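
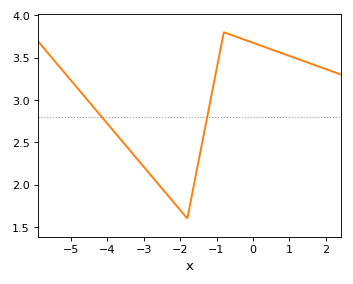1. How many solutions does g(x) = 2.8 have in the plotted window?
2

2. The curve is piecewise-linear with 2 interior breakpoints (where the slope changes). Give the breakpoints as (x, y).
(-1.8, 1.6); (-0.8, 3.8)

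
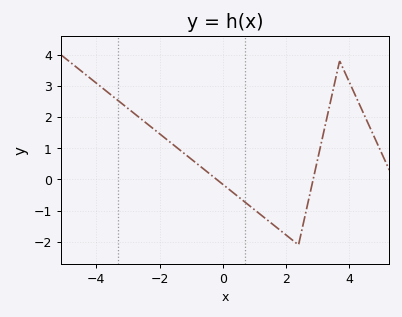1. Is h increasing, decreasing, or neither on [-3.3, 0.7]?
decreasing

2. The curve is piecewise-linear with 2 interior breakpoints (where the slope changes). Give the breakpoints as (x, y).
(2.4, -2.1); (3.7, 3.8)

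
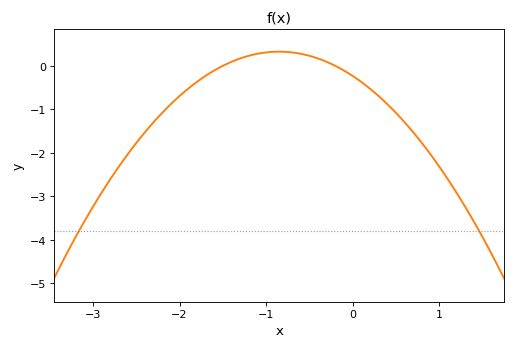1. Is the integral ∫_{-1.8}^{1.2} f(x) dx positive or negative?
negative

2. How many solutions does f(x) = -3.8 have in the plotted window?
2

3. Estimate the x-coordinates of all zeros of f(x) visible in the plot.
-1.5, -0.2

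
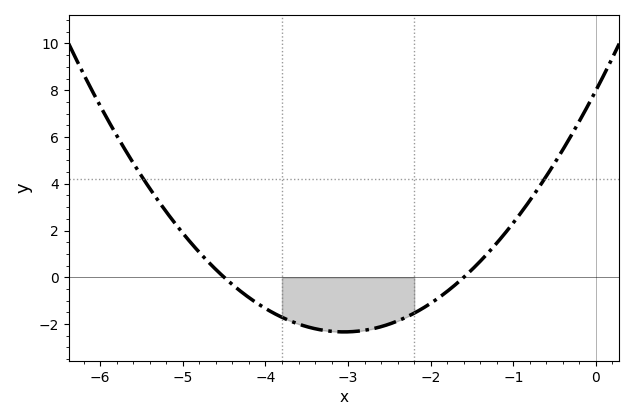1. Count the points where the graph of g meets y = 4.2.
2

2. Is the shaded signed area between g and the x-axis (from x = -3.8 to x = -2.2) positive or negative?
negative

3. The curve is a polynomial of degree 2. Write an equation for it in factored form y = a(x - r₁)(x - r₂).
y = 1.11(x + 4.5)(x + 1.6)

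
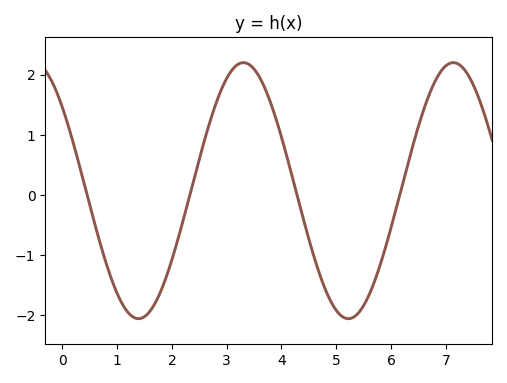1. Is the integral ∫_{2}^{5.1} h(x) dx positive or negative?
positive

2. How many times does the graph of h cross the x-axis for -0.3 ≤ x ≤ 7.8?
4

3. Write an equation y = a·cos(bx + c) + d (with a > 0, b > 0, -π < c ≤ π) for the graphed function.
y = 2.13cos(1.6x + 0.86) + 0.07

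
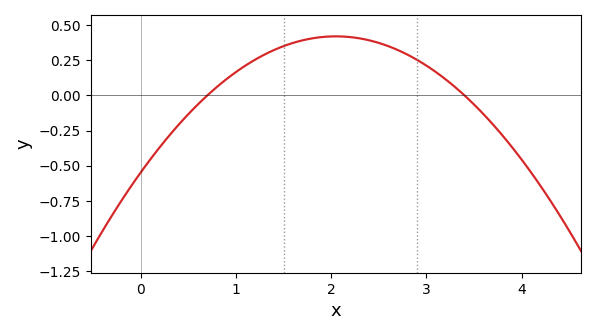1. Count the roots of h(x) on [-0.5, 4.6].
2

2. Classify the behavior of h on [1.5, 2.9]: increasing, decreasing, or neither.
neither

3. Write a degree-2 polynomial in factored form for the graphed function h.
y = -0.23(x - 0.7)(x - 3.4)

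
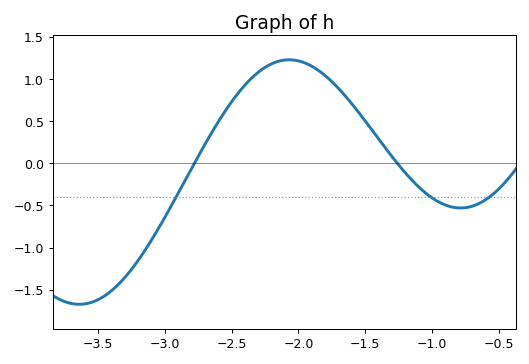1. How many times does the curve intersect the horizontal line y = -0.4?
3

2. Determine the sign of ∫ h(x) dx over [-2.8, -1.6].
positive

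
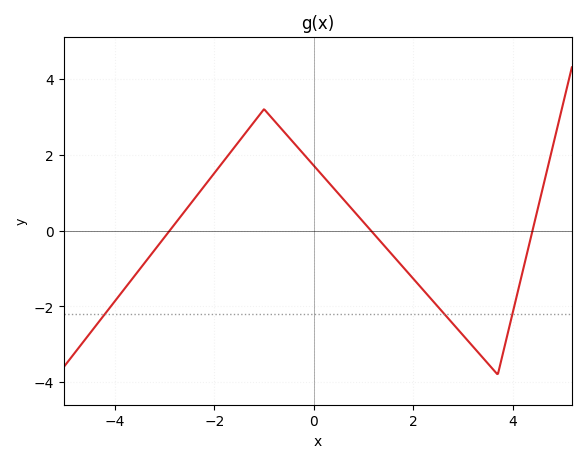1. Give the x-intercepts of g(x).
-2.8, 1.2, 4.4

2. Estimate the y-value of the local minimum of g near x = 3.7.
-3.8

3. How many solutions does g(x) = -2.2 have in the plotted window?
3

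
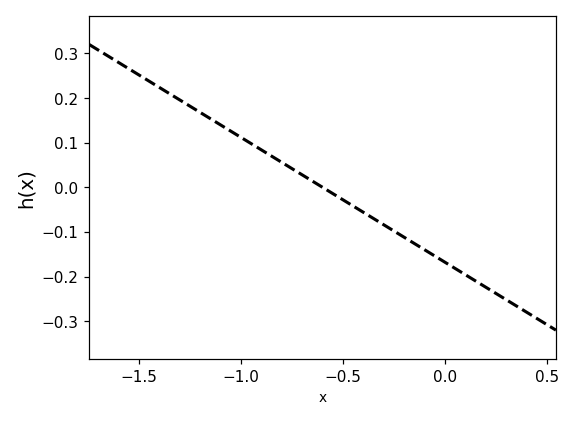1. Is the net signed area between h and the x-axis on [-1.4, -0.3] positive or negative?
positive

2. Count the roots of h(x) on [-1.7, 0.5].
1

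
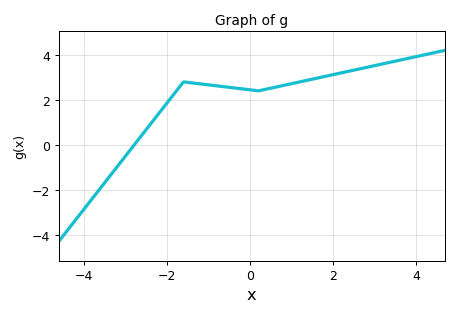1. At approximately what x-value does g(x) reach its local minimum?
0.2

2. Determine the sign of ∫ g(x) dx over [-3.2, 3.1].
positive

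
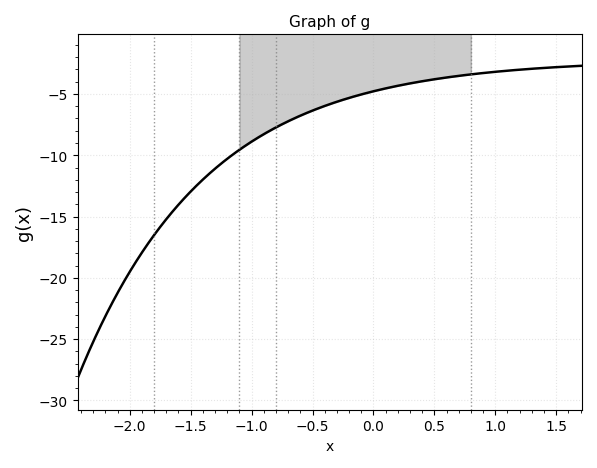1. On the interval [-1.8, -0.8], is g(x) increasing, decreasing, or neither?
increasing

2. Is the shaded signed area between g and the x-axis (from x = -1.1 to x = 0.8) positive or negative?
negative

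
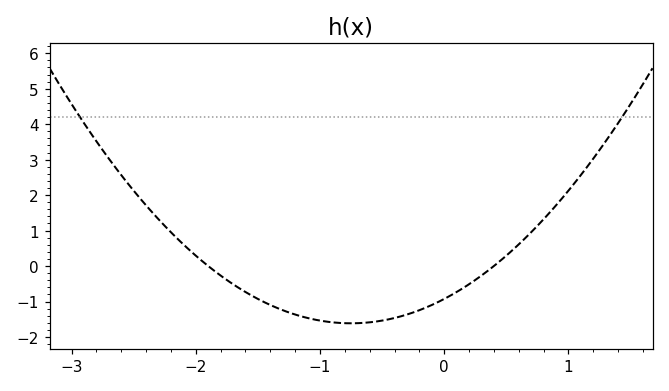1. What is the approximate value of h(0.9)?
1.71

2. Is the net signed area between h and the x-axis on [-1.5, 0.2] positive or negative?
negative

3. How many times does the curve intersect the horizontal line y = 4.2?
2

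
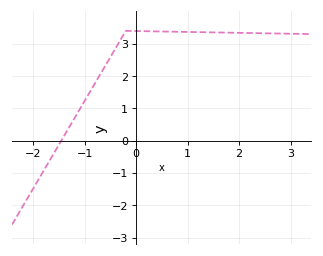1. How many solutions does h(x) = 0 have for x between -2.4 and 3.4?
1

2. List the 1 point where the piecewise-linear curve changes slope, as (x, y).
(-0.2, 3.4)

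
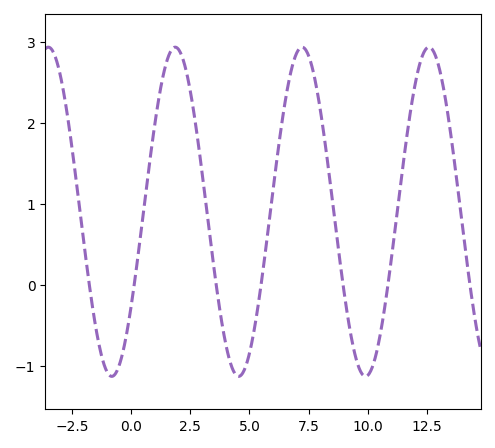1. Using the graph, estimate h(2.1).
2.8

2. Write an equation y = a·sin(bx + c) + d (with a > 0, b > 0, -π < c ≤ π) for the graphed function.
y = 2.03sin(1.2x - 0.6) + 0.9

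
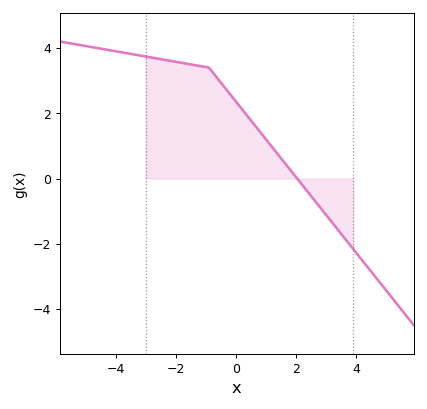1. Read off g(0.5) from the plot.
1.8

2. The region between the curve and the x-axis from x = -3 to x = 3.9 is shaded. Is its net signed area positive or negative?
positive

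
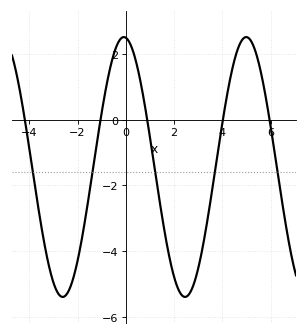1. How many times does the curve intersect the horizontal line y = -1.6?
5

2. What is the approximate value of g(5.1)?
2.47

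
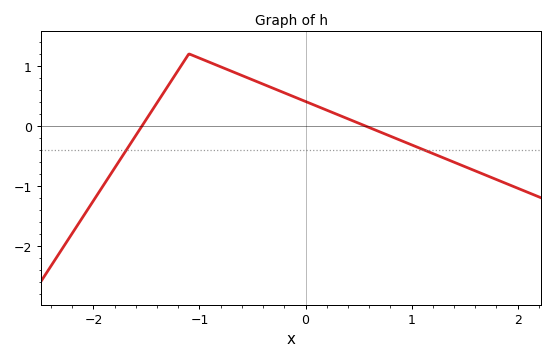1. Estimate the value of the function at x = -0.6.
0.8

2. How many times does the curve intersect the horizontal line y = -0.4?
2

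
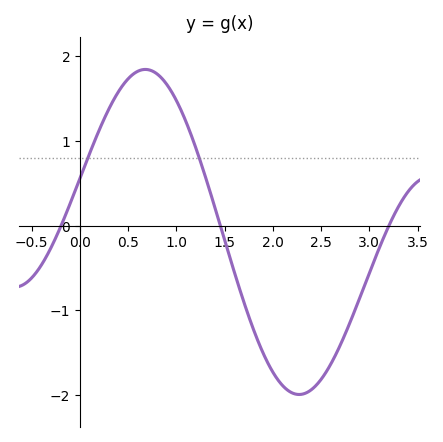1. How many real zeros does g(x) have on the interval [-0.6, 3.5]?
3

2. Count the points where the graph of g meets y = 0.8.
2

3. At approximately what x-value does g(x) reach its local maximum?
0.678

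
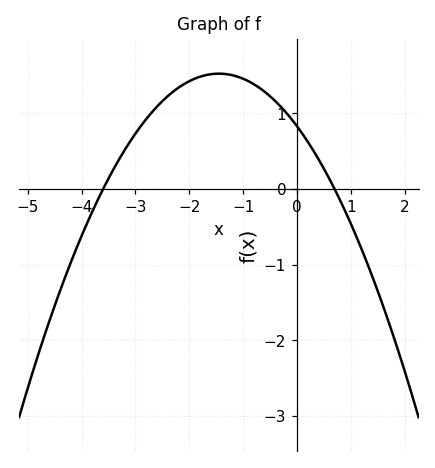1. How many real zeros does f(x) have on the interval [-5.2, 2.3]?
2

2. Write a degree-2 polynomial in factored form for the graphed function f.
y = -0.33(x + 3.6)(x - 0.7)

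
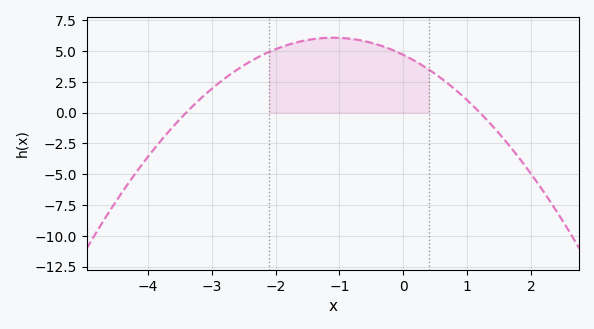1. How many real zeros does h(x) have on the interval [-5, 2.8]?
2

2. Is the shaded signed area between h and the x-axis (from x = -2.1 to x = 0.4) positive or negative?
positive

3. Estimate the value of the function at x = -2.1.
5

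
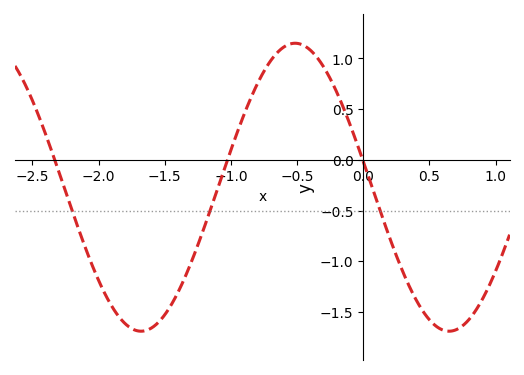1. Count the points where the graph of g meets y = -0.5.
3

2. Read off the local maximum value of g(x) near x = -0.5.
1.15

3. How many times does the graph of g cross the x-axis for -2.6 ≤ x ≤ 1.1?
3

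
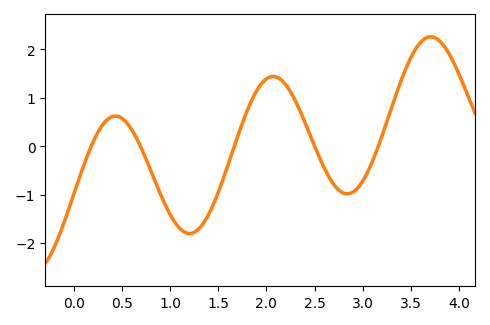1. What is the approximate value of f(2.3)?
0.9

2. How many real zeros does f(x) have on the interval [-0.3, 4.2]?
5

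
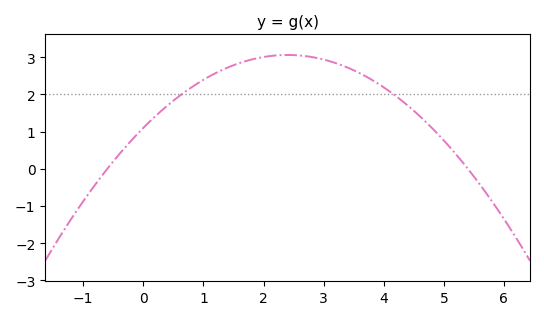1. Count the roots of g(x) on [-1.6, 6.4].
2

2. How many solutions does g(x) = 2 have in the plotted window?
2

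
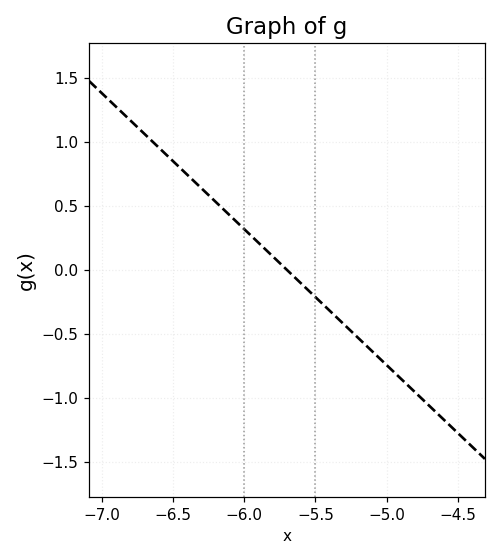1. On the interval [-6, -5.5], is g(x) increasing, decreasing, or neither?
decreasing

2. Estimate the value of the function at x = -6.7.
1.06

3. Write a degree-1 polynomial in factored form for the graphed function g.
y = -1.06(x + 5.7)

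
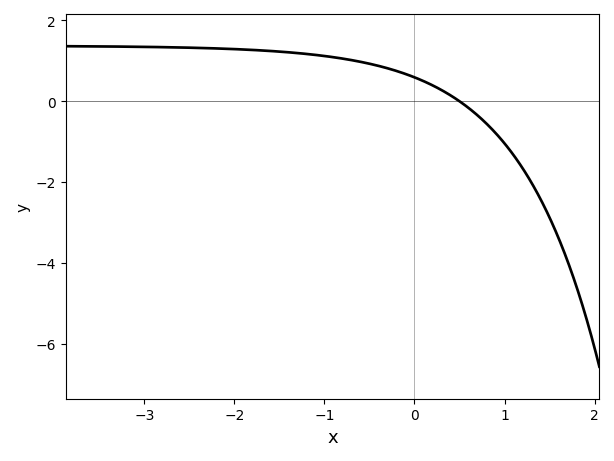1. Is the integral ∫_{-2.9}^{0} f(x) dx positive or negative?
positive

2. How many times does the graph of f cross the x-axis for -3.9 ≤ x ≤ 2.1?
1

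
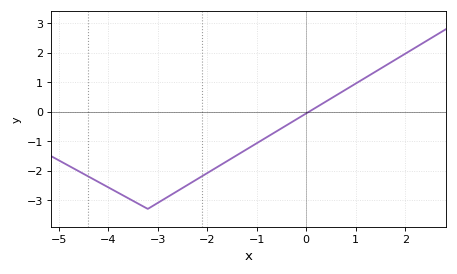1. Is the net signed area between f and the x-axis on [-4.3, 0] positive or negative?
negative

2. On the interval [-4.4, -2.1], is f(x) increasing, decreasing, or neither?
neither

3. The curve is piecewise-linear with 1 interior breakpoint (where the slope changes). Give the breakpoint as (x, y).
(-3.2, -3.3)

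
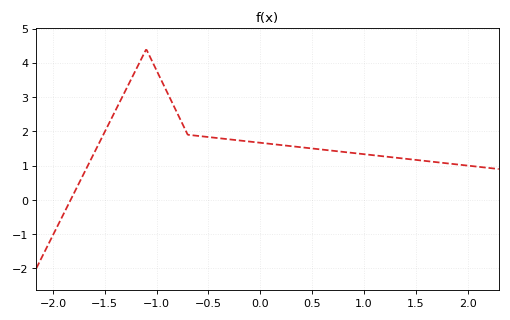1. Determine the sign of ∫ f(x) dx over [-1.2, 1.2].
positive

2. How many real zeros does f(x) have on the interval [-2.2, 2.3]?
1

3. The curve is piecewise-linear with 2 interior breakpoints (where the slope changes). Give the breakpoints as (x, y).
(-1.1, 4.4); (-0.7, 1.9)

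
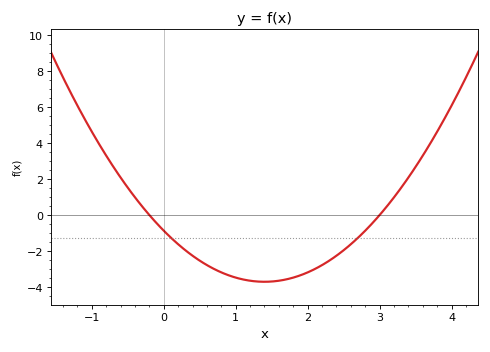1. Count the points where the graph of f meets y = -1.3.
2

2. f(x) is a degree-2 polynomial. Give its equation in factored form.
y = 1.45(x + 0.2)(x - 3)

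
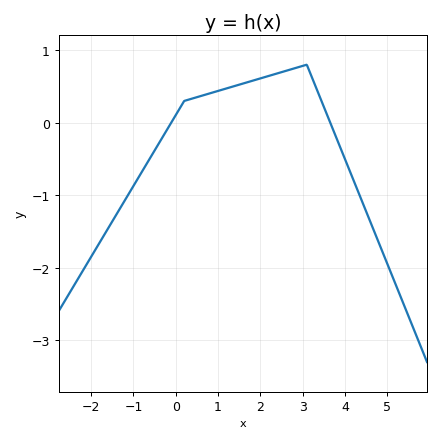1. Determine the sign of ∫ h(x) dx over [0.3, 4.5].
positive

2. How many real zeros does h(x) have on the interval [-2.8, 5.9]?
2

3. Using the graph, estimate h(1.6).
0.5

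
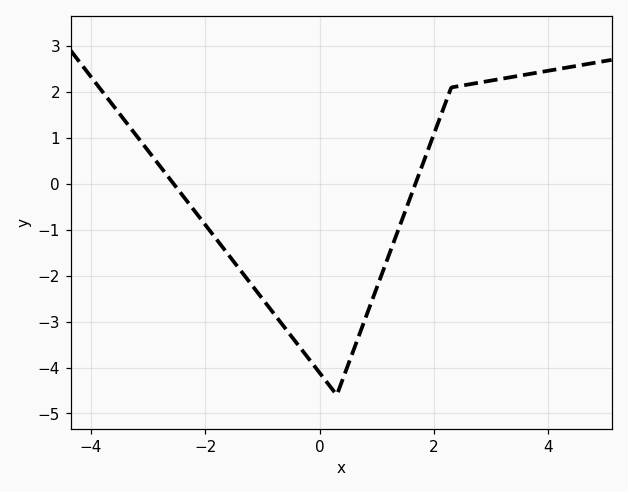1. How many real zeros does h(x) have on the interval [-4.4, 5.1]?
2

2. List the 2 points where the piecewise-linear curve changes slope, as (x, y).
(0.3, -4.6); (2.3, 2.1)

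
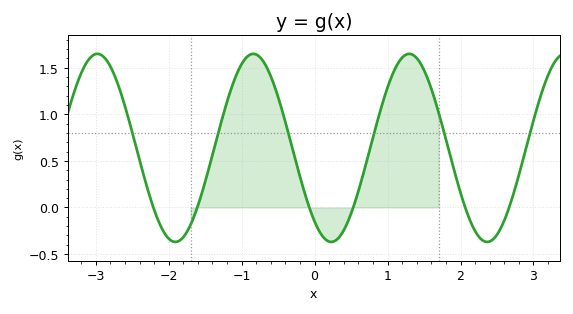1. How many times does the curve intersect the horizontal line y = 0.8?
6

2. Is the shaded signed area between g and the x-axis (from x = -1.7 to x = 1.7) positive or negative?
positive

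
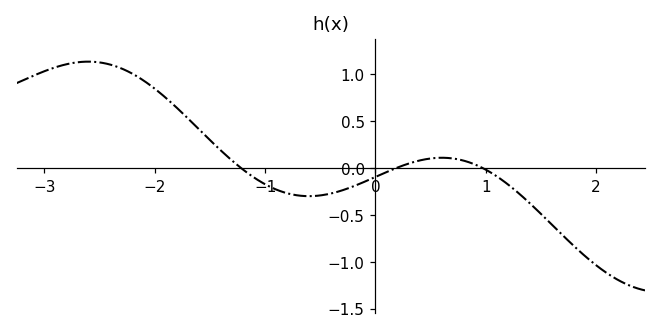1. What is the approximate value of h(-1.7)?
0.529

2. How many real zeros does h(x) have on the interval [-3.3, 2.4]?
3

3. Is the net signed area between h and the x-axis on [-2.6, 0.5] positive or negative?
positive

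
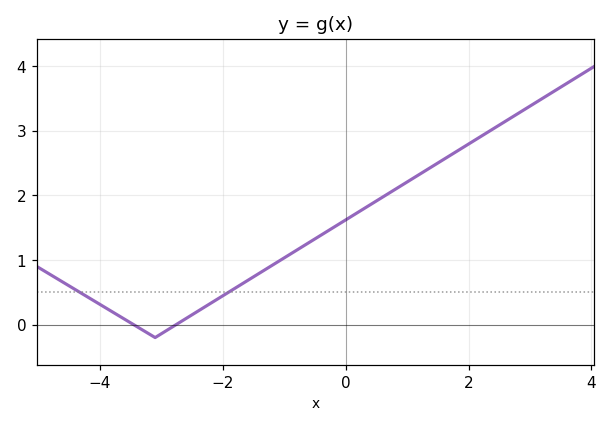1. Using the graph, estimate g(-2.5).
0.2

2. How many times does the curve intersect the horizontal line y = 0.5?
2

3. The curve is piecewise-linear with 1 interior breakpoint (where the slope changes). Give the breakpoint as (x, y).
(-3.1, -0.2)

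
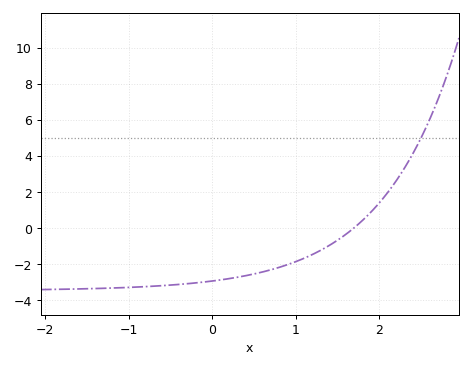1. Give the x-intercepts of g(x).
1.7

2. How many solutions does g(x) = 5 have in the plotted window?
1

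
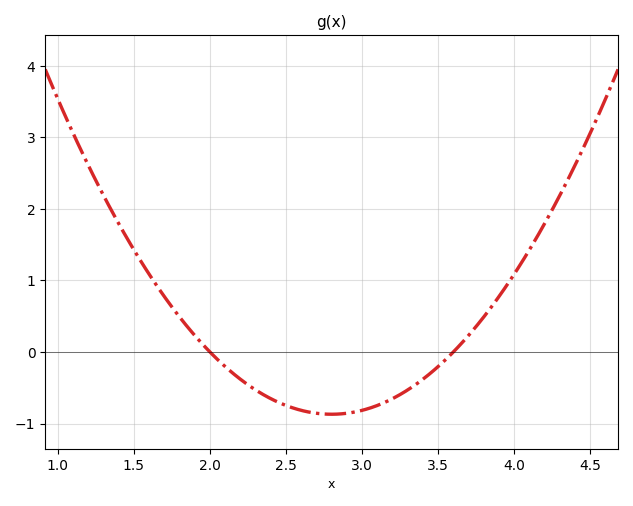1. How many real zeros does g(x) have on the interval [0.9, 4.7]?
2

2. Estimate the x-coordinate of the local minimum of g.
2.8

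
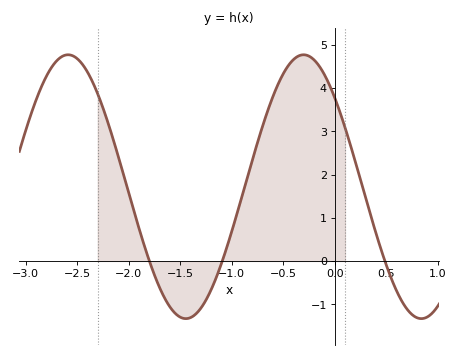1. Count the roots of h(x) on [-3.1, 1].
3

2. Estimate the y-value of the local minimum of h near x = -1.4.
-1.3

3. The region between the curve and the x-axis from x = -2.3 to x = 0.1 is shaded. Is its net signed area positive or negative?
positive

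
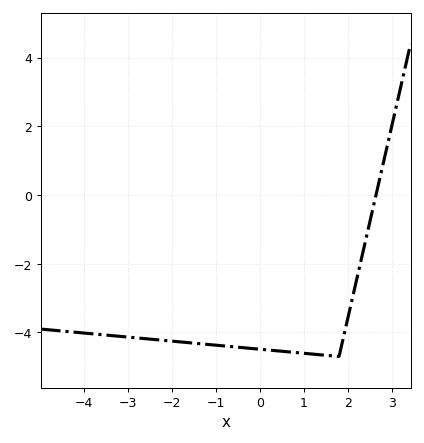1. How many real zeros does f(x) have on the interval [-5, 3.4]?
1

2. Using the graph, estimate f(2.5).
-0.8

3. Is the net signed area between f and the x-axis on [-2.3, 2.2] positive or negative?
negative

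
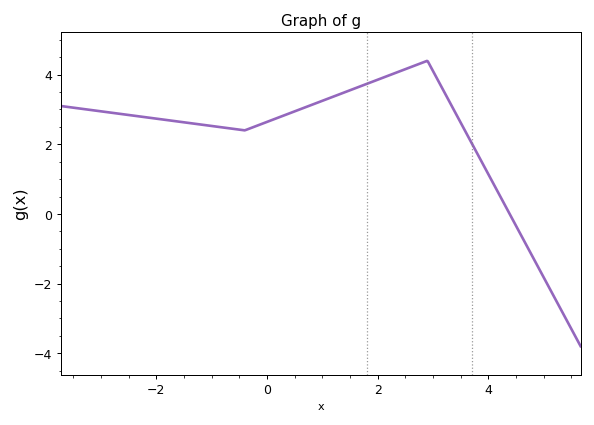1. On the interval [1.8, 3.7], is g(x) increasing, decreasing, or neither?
neither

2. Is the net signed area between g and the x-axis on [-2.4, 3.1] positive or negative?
positive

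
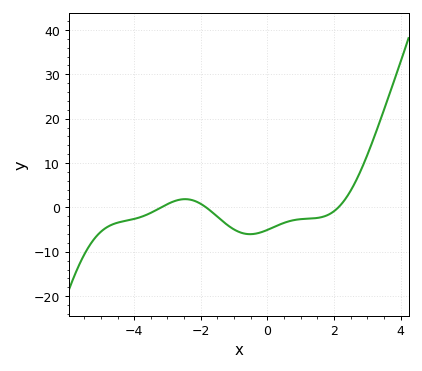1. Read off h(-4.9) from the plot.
-4.86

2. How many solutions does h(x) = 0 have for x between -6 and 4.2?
3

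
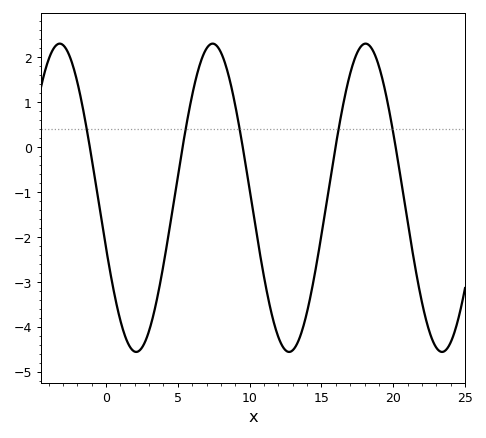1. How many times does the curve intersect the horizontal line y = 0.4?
5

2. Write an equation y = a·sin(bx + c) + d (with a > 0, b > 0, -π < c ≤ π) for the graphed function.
y = 3.43sin(0.59x - 2.81) - 1.13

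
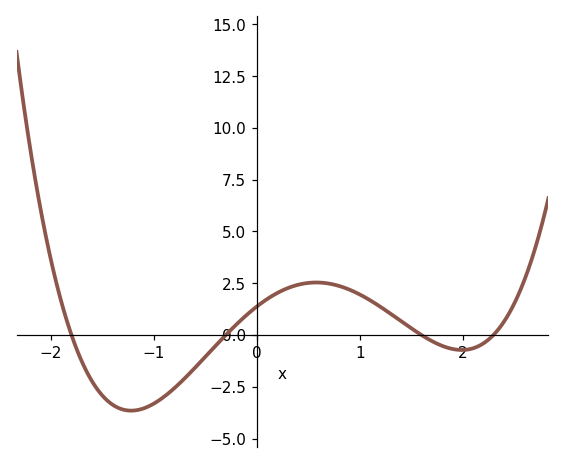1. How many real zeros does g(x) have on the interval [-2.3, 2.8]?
4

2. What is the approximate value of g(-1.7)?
-1.28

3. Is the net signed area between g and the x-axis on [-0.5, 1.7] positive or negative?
positive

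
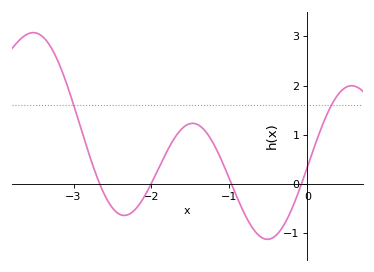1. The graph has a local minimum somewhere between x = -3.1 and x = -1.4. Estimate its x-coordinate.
-2.35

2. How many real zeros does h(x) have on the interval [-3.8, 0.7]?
4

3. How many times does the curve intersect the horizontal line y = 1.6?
2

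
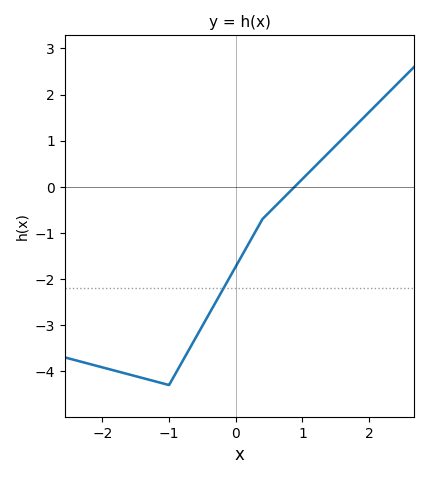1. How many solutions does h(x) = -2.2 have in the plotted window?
1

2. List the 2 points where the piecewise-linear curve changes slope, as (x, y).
(-1, -4.3); (0.4, -0.7)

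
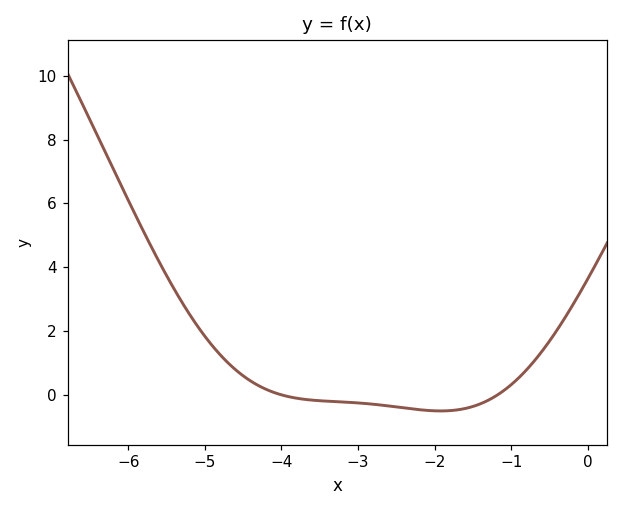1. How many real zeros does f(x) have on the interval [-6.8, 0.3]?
2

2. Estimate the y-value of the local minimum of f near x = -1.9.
-0.6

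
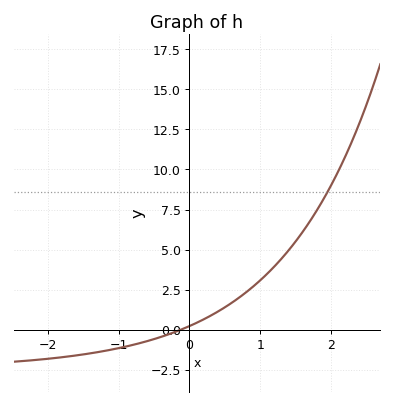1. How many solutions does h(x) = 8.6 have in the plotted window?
1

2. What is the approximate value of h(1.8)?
7.47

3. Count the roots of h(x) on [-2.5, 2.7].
1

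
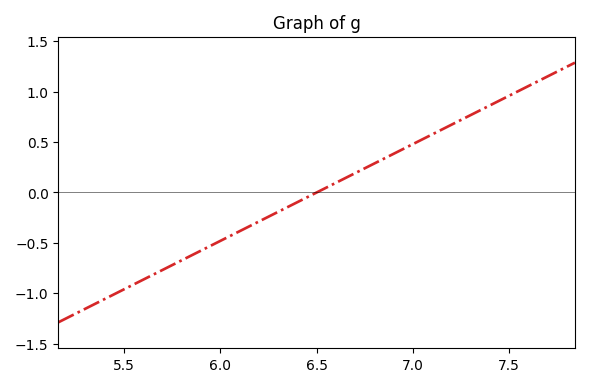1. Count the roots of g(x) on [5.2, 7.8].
1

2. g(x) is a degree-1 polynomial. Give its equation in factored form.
y = 0.96(x - 6.5)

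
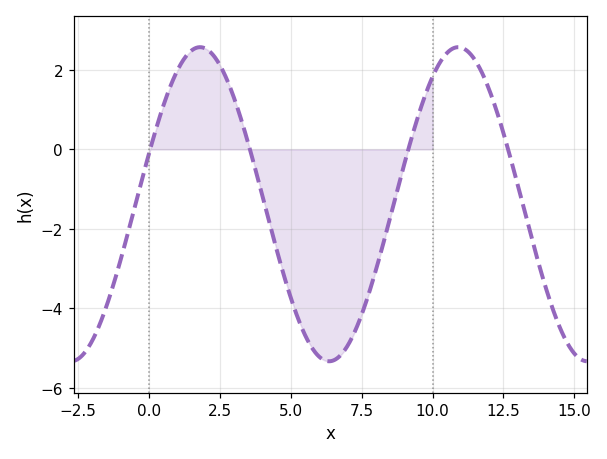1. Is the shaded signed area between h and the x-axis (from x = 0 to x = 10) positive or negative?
negative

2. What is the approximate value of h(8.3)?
-2.2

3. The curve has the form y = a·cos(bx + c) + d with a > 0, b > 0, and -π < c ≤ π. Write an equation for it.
y = 3.95cos(0.69x - 1.2) - 1.38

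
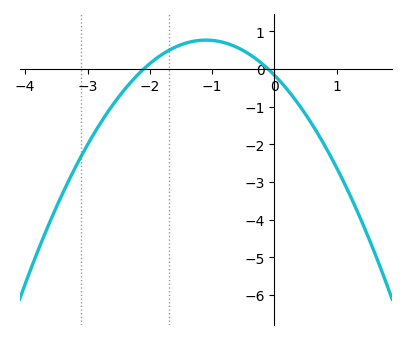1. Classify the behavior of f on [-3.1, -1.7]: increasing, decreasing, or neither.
increasing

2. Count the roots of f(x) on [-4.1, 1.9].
2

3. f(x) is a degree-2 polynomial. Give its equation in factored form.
y = -0.77(x + 2.1)(x + 0.1)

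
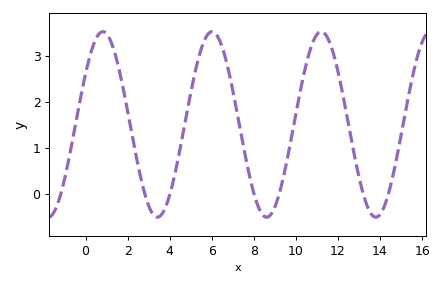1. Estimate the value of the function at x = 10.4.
2.6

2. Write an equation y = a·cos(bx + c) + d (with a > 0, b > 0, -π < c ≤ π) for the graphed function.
y = 2.02cos(1.2x - 0.99) + 1.51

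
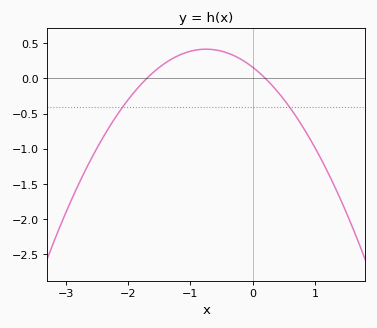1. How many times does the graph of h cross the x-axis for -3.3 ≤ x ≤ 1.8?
2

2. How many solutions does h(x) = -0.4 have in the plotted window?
2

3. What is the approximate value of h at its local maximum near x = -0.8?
0.4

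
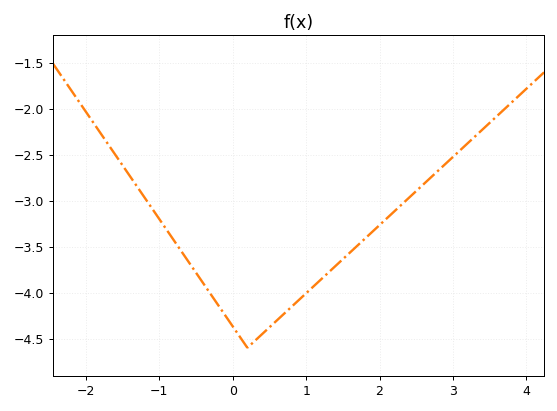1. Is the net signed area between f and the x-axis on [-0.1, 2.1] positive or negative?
negative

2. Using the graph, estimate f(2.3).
-3.05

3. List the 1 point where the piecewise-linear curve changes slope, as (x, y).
(0.2, -4.6)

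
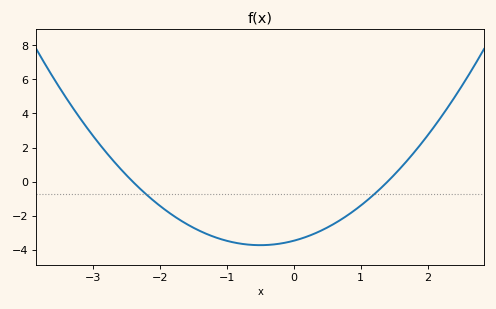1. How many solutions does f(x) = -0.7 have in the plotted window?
2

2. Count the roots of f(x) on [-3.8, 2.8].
2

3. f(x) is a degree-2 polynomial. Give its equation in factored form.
y = 1.03(x + 2.4)(x - 1.4)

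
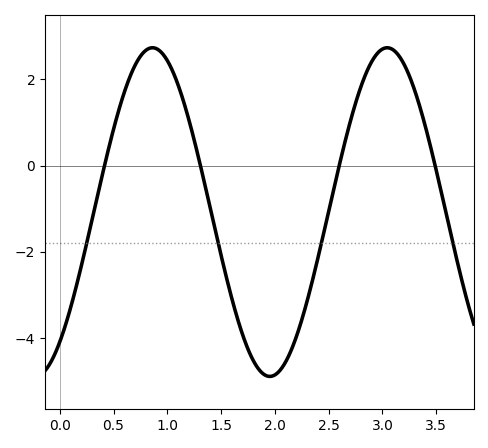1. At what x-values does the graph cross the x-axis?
0.416, 1.31, 2.6, 3.49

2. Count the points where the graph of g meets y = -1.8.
4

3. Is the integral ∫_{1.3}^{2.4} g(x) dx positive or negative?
negative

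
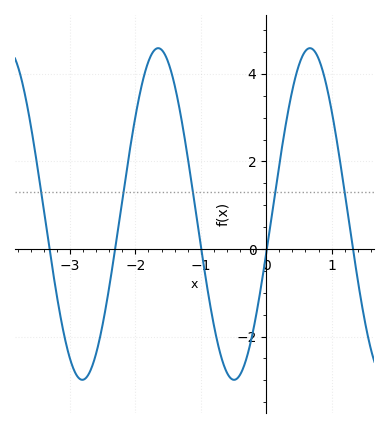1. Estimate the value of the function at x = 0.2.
2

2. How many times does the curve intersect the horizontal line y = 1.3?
5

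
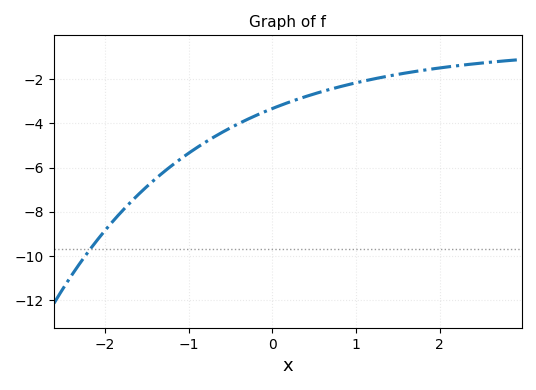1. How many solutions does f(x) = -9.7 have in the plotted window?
1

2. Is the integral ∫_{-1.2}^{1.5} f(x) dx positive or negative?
negative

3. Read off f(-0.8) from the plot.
-4.8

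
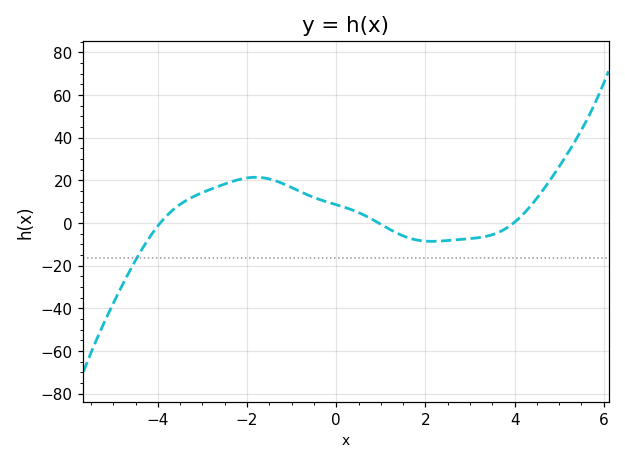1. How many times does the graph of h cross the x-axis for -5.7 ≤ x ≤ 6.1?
3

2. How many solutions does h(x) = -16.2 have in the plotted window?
1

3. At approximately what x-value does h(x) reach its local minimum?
2.14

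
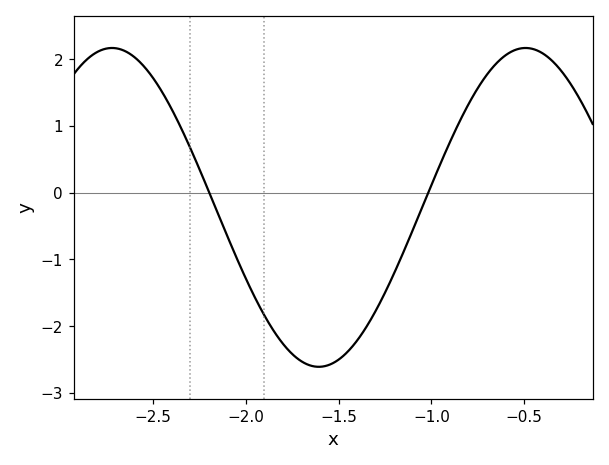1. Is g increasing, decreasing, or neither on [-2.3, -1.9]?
decreasing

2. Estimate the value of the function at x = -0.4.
2.1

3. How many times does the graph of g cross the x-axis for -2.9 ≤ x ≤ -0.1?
2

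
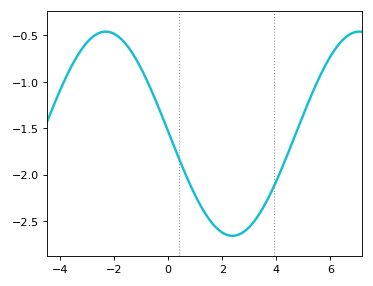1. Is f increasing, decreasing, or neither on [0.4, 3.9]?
neither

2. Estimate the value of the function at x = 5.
-1.35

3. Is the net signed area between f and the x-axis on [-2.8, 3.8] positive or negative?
negative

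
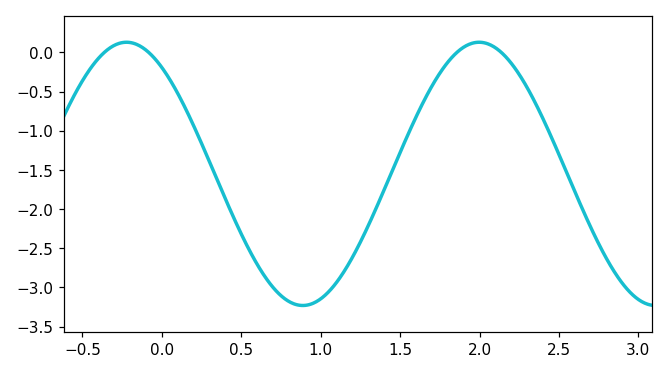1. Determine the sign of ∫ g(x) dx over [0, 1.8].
negative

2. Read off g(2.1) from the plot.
0.05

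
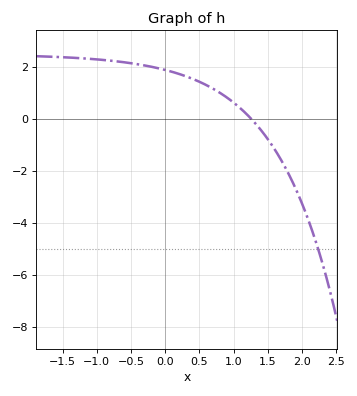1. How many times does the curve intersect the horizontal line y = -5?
1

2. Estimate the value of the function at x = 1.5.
-0.798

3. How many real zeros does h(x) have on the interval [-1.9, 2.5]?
1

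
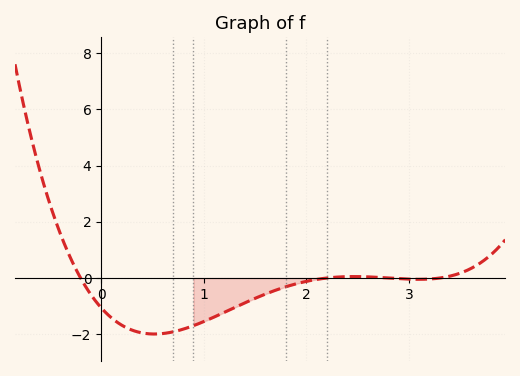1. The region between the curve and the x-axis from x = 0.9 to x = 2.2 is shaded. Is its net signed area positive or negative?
negative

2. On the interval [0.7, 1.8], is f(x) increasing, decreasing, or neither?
increasing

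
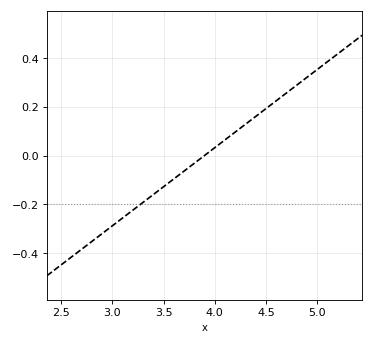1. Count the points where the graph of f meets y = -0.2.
1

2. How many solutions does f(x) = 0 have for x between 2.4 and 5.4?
1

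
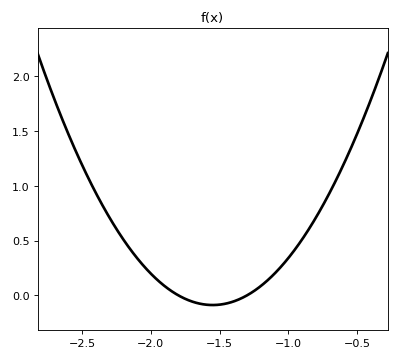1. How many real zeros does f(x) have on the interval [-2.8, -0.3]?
2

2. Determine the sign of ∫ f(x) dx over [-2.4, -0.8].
positive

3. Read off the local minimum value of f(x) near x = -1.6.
-0.089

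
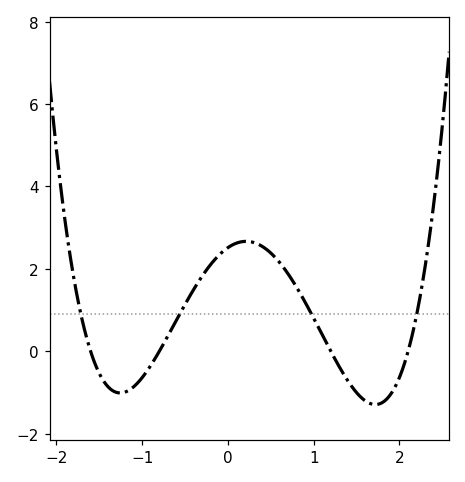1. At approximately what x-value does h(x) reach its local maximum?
0.2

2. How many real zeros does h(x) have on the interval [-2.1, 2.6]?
4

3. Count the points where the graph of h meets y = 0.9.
4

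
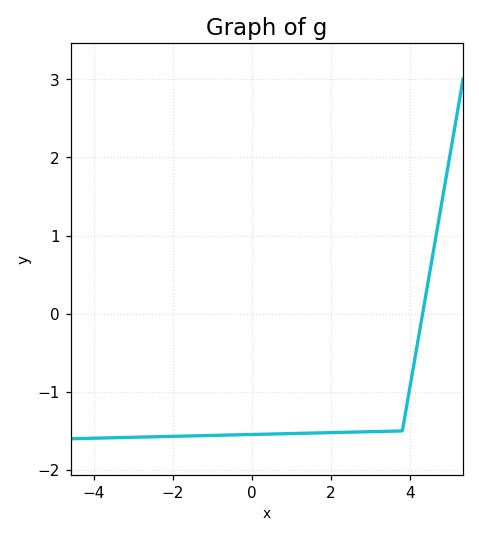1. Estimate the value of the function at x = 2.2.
-1.52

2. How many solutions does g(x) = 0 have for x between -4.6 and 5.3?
1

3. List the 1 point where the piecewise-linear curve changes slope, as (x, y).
(3.8, -1.5)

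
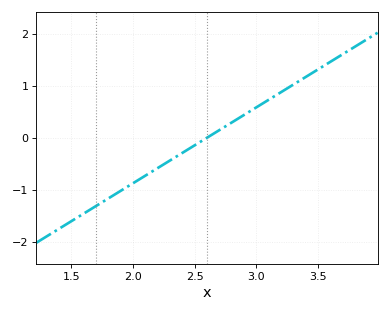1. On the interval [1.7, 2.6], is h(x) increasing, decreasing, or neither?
increasing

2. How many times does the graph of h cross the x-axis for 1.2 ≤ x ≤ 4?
1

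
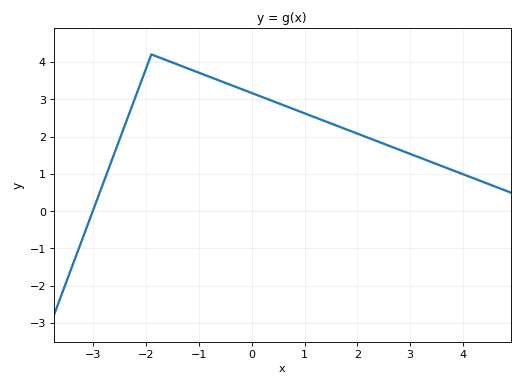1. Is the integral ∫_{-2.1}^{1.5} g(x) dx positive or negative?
positive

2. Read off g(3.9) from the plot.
1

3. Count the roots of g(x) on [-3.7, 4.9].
1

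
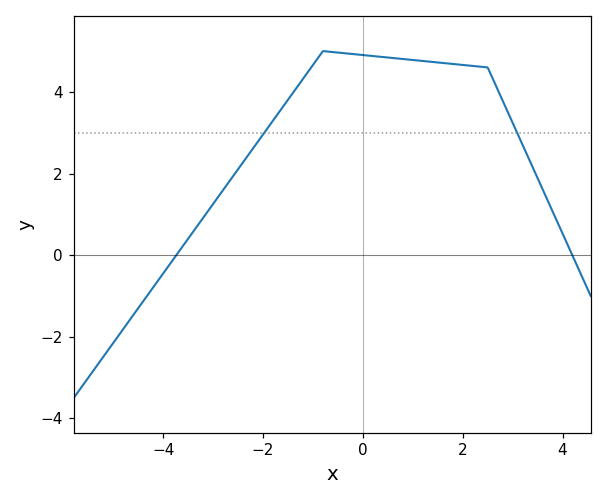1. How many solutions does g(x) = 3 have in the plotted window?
2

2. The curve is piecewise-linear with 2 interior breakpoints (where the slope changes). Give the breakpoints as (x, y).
(-0.8, 5); (2.5, 4.6)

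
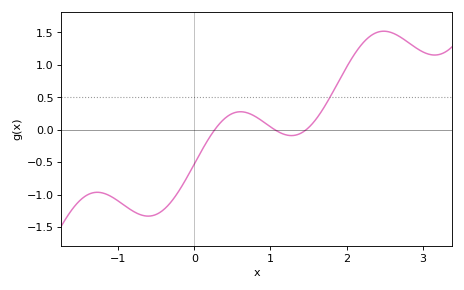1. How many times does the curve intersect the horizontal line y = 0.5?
1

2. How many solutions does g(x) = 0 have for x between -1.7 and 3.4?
3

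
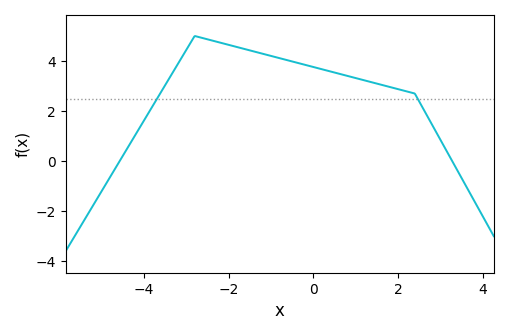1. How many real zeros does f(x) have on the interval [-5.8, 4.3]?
2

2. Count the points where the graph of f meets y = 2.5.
2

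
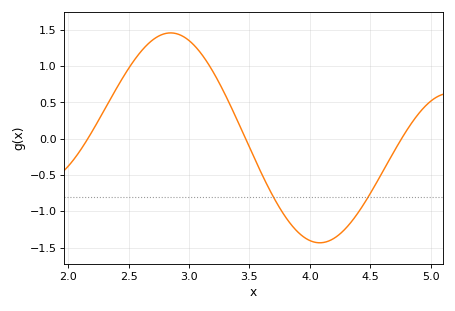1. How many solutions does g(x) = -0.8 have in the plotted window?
2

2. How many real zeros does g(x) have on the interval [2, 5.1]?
3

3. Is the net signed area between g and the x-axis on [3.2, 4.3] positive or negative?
negative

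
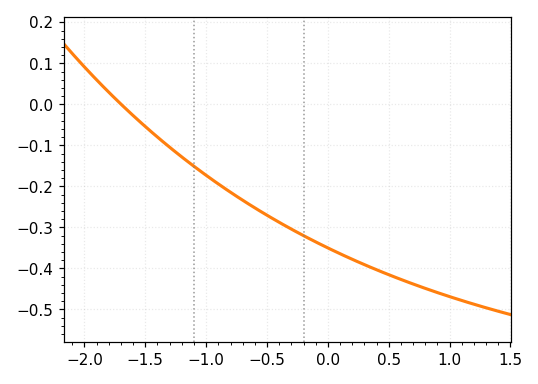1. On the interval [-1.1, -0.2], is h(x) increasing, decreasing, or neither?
decreasing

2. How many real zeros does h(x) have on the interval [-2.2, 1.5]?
1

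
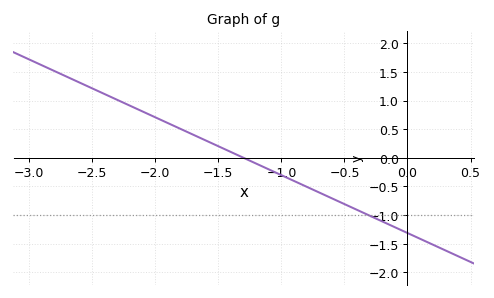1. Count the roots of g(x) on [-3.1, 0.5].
1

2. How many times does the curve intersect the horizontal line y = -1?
1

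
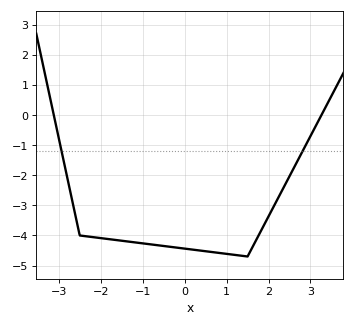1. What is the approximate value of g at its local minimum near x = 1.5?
-4.7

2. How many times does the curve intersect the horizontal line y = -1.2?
2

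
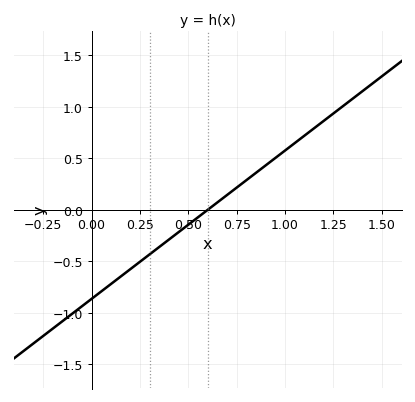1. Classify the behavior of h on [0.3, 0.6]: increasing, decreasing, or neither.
increasing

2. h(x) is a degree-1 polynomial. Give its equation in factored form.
y = 1.44(x - 0.6)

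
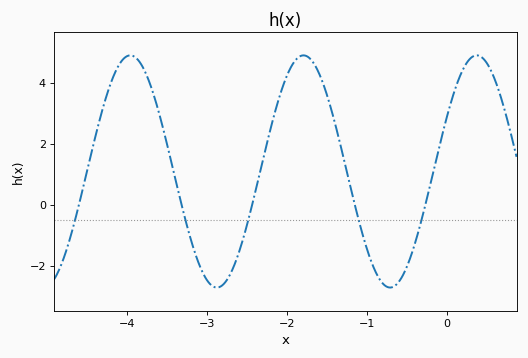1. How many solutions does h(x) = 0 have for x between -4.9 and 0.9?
5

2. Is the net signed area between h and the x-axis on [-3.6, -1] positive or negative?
positive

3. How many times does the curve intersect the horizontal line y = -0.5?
5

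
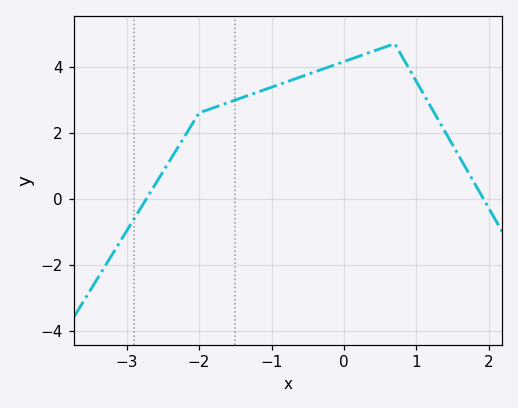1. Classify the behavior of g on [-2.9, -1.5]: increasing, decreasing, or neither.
increasing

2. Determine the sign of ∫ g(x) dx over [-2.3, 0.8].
positive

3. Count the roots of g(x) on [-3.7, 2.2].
2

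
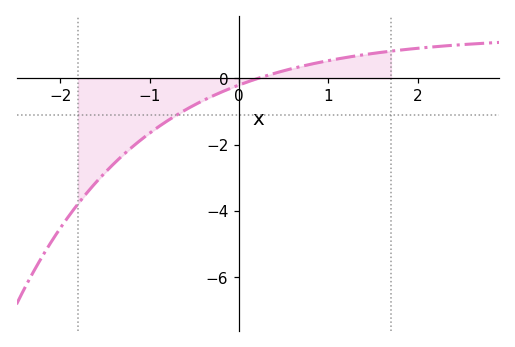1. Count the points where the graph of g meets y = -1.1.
1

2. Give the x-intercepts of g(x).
0.212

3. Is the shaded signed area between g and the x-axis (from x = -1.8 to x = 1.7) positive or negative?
negative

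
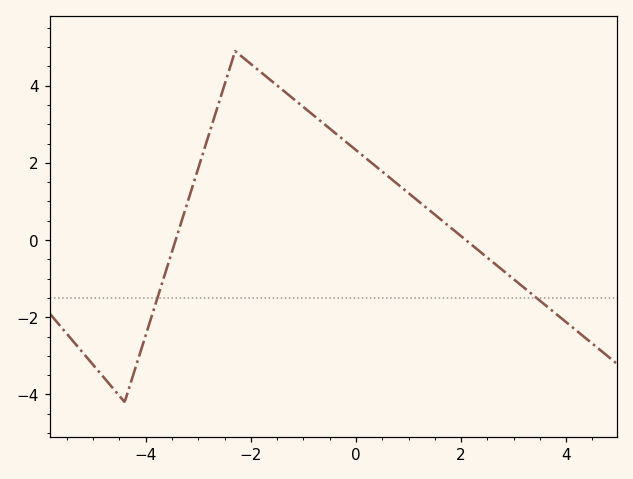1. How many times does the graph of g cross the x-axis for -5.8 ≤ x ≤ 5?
2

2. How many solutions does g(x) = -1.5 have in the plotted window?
2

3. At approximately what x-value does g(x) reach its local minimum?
-4.4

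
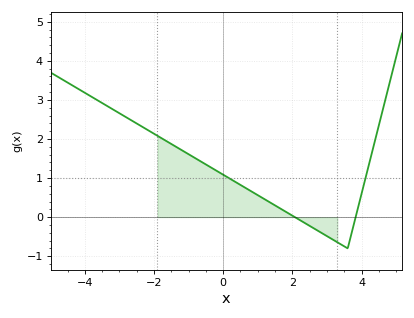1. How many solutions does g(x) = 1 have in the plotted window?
2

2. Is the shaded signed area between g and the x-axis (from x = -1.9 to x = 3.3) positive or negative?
positive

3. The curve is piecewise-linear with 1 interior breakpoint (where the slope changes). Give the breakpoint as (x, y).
(3.6, -0.8)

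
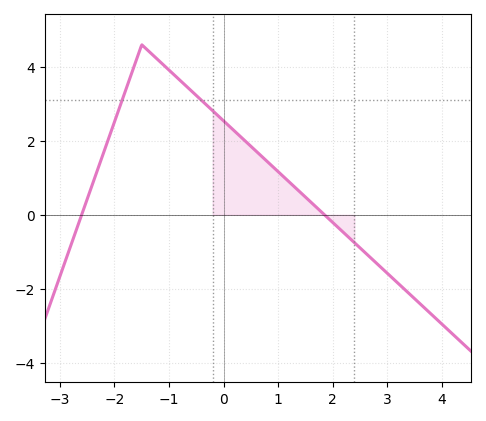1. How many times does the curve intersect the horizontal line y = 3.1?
2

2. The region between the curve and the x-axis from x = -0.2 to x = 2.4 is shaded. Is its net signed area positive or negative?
positive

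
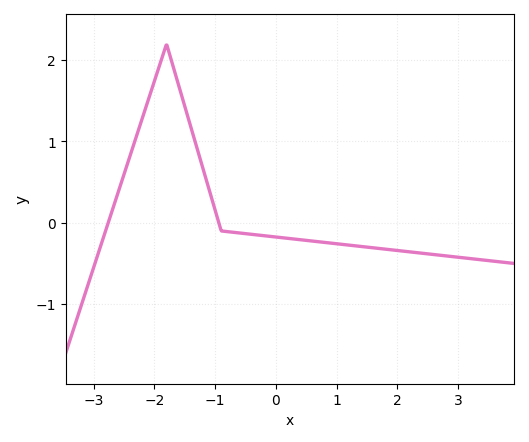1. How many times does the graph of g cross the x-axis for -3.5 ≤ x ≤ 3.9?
2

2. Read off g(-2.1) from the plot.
1.5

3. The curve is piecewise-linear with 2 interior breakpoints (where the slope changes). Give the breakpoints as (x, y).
(-1.8, 2.2); (-0.9, -0.1)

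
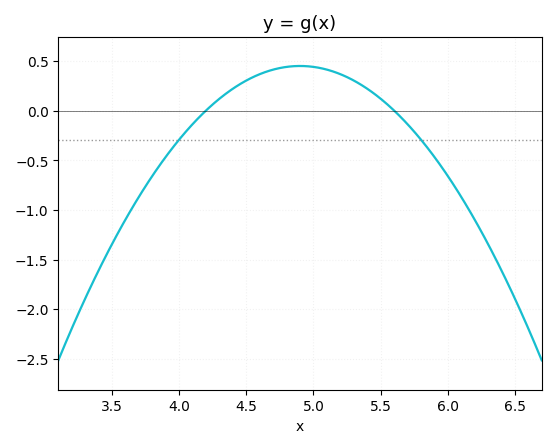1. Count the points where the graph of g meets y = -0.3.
2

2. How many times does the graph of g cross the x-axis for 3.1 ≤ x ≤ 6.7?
2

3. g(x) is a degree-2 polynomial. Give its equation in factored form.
y = -0.92(x - 4.2)(x - 5.6)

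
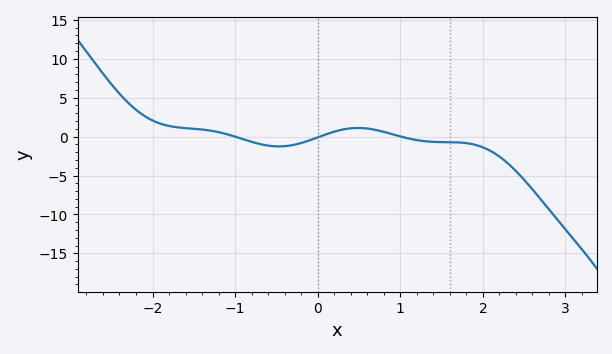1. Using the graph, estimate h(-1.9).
1.5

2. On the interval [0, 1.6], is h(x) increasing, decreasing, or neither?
neither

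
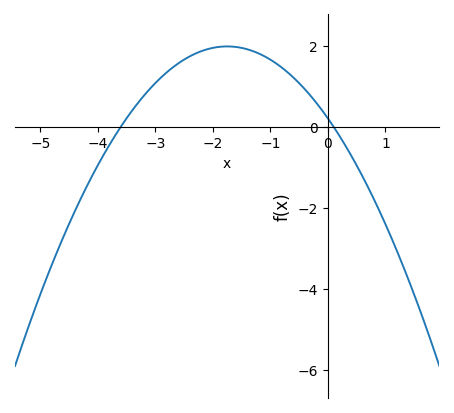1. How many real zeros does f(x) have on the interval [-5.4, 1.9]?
2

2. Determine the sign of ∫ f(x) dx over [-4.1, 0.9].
positive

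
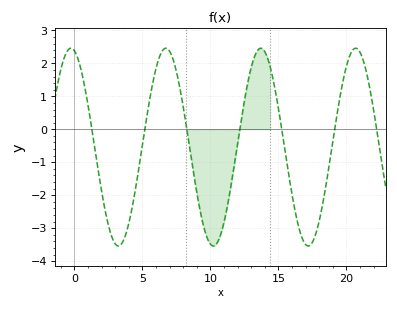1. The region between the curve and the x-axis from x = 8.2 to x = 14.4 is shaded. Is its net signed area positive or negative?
negative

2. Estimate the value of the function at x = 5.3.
0.3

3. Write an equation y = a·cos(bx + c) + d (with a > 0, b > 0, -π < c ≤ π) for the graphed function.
y = 3cos(0.9x + 0.23) - 0.54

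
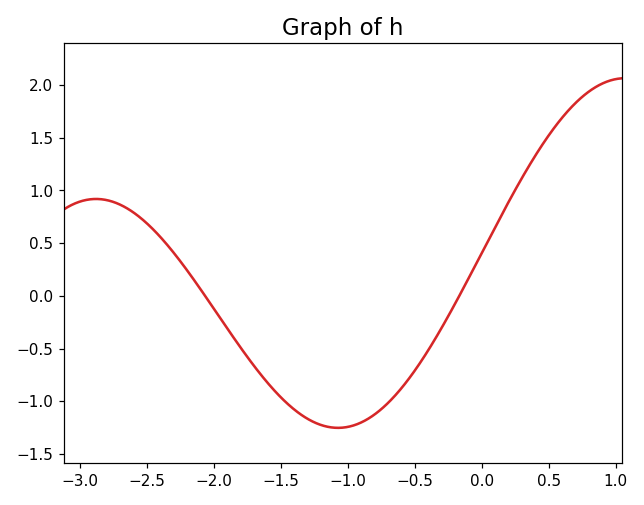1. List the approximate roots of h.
-2.1, -0.2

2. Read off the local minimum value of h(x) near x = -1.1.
-1.25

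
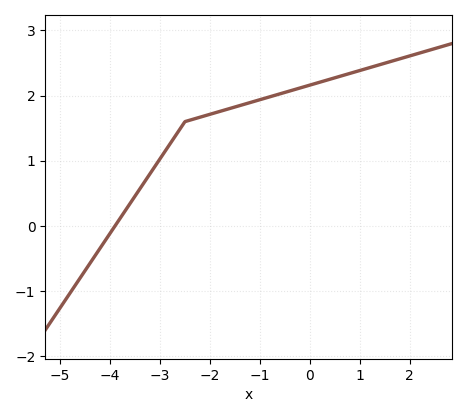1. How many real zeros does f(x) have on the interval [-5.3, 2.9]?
1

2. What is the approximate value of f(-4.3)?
-0.458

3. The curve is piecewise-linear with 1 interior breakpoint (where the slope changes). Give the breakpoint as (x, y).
(-2.5, 1.6)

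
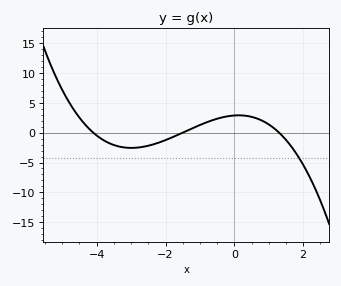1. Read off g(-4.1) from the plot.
0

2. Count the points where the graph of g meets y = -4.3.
1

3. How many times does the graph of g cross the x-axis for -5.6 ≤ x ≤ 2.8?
3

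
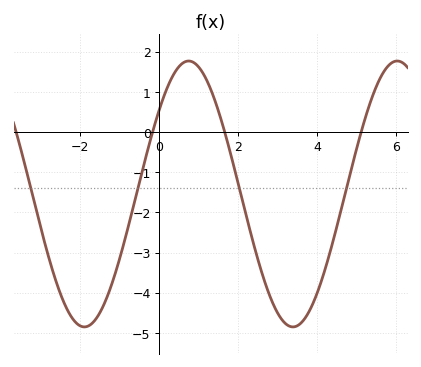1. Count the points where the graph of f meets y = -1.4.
4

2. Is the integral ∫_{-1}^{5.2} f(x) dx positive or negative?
negative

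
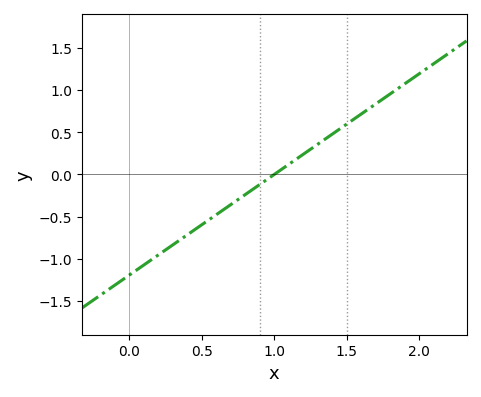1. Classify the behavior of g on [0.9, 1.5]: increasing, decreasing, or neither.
increasing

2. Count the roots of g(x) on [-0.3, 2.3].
1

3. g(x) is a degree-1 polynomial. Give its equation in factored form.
y = 1.19(x - 1)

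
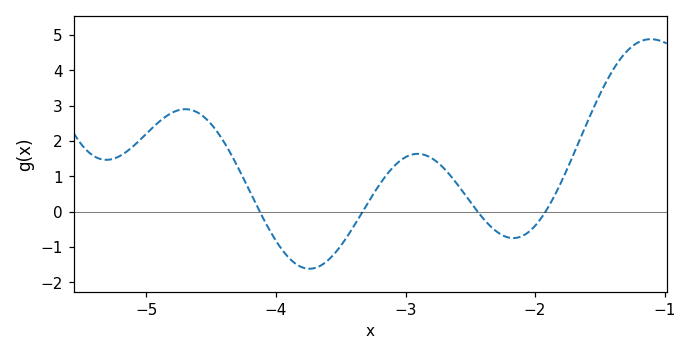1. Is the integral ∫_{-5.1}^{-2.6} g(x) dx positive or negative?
positive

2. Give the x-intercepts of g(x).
-4.13, -3.33, -2.44, -1.92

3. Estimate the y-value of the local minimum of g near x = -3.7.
-1.61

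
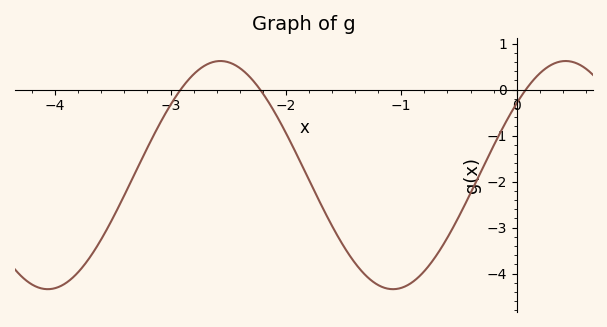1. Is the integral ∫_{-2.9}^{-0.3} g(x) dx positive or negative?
negative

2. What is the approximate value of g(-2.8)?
0.331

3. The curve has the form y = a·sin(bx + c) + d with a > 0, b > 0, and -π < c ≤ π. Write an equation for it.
y = 2.48sin(2.1x + 0.68) - 1.86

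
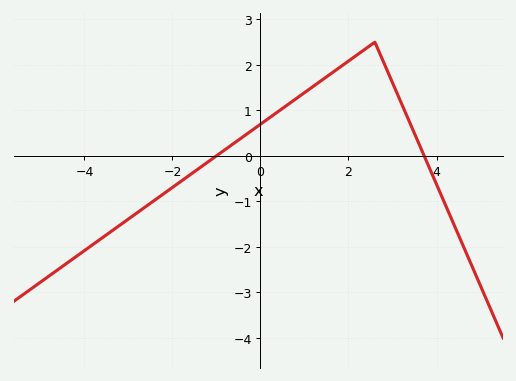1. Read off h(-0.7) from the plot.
0.2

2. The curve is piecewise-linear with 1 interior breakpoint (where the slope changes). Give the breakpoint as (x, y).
(2.6, 2.5)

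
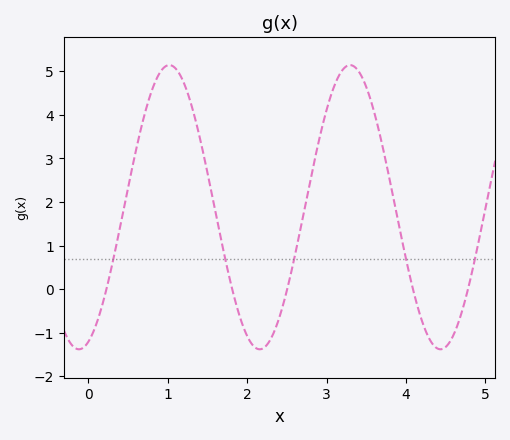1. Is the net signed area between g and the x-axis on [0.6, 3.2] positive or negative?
positive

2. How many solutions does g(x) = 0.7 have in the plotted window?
5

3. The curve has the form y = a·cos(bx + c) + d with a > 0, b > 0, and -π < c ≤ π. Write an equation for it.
y = 3.26cos(2.8x - 2.8) + 1.88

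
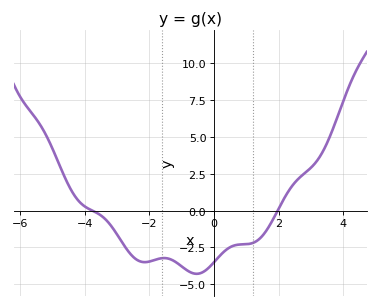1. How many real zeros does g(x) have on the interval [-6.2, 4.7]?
2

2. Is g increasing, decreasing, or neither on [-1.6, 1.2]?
neither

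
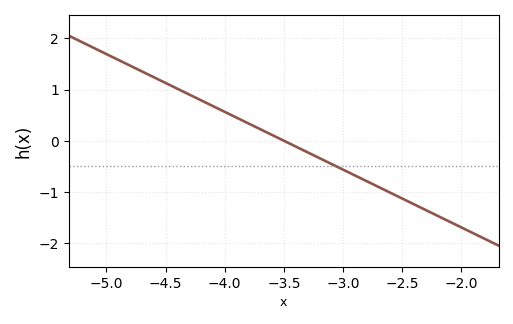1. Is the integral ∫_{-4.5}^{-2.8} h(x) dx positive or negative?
positive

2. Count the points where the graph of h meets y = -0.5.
1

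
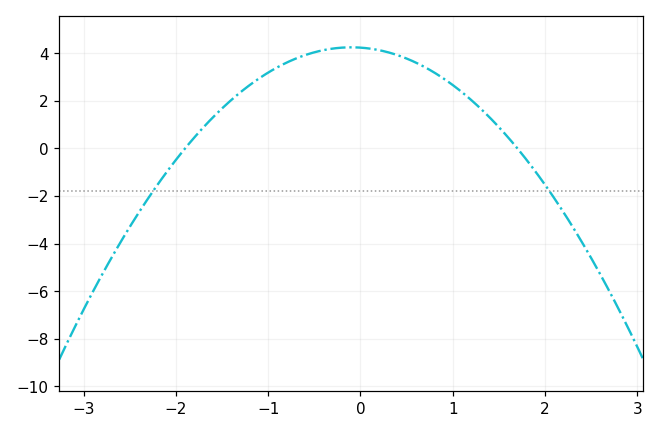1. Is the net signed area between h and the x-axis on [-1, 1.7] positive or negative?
positive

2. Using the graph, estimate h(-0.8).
3.6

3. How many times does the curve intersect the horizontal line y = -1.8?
2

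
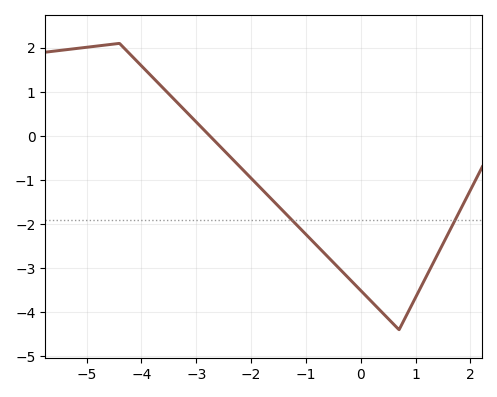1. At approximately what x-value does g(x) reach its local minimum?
0.6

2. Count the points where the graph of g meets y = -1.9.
2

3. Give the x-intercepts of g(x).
-2.8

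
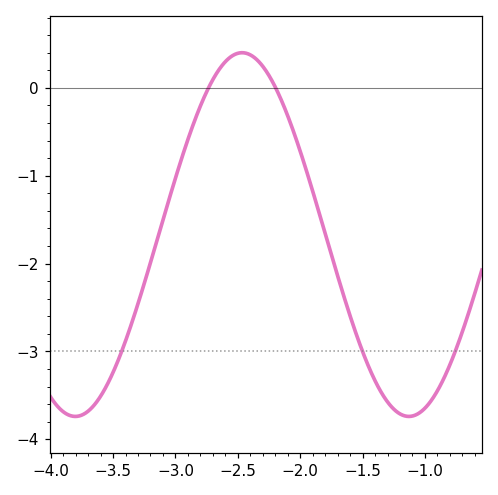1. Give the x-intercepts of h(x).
-2.75, -2.2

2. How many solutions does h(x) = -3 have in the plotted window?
3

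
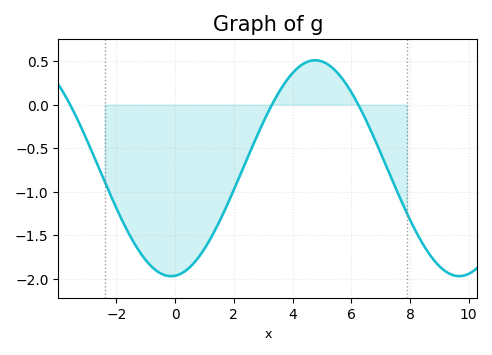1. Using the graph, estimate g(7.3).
-0.791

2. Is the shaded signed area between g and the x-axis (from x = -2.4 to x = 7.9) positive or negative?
negative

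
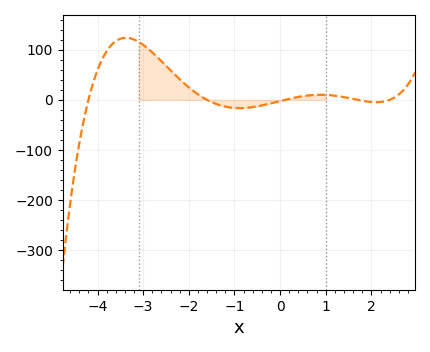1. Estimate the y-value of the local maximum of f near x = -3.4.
124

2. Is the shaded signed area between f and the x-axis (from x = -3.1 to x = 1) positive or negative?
positive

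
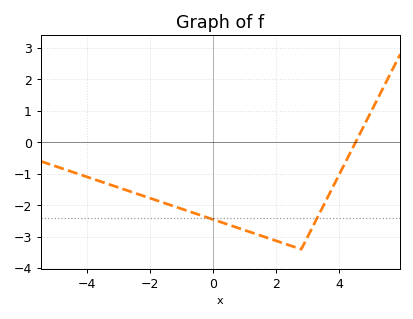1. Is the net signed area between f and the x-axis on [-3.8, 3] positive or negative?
negative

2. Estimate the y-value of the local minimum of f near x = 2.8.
-3.4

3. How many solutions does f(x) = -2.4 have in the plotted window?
2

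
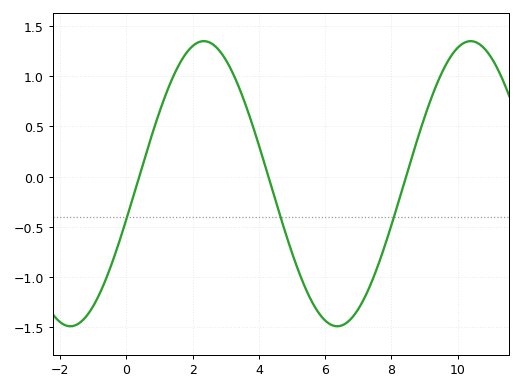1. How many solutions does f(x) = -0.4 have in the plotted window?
3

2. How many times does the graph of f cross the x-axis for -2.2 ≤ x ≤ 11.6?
3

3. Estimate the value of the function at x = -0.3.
-0.732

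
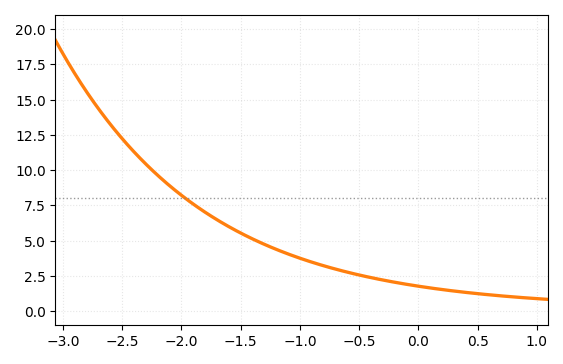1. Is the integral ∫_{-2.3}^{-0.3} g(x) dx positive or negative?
positive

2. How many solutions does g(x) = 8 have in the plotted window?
1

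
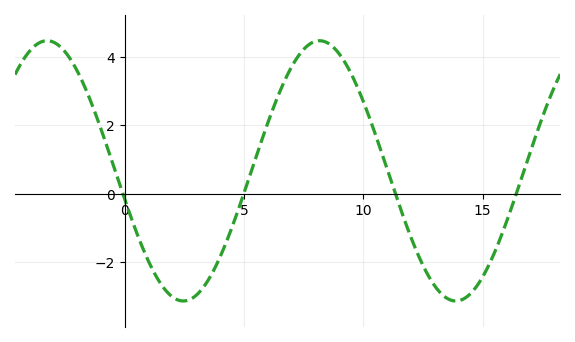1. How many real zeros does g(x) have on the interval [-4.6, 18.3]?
4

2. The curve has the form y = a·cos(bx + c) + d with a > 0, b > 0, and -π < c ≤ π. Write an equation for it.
y = 3.8cos(0.55x + 1.8) + 0.67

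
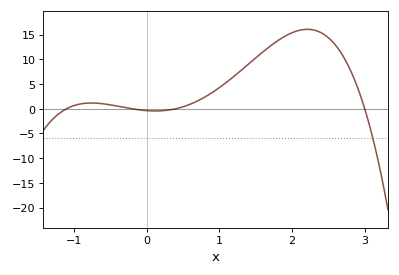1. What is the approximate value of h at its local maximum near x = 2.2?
16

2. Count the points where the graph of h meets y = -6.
1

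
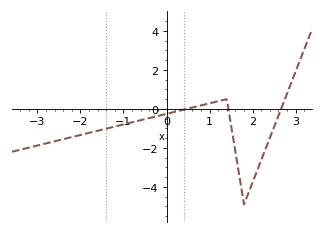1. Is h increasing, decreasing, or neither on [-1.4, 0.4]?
increasing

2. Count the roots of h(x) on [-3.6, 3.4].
3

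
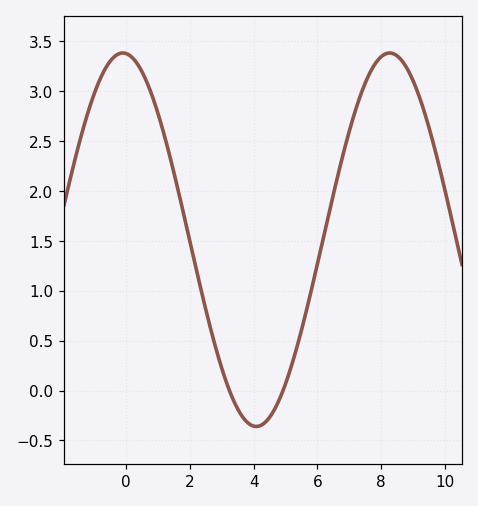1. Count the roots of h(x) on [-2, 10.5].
2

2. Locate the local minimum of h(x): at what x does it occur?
4.08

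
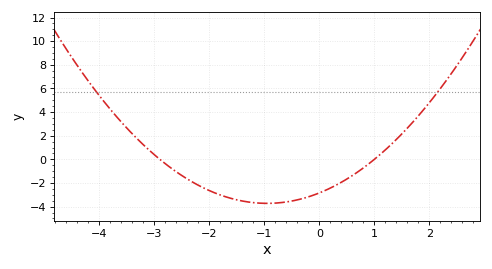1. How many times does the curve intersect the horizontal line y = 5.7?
2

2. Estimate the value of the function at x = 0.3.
-2.2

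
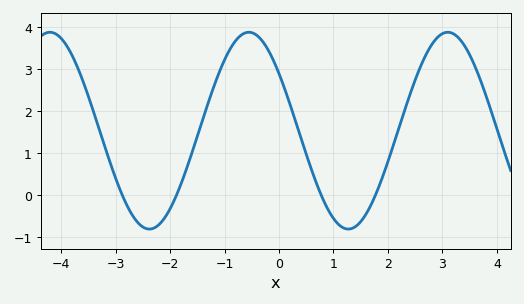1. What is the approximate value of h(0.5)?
0.982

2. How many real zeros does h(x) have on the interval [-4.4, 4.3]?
4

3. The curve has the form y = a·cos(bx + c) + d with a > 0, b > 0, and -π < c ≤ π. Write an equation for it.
y = 2.34cos(1.72x + 0.952) + 1.54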